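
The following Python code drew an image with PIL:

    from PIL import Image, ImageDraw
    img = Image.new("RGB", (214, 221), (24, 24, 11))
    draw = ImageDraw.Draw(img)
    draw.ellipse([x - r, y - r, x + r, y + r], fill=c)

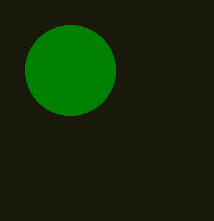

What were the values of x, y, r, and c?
x = 70, y = 70, r = 45, c = 'green'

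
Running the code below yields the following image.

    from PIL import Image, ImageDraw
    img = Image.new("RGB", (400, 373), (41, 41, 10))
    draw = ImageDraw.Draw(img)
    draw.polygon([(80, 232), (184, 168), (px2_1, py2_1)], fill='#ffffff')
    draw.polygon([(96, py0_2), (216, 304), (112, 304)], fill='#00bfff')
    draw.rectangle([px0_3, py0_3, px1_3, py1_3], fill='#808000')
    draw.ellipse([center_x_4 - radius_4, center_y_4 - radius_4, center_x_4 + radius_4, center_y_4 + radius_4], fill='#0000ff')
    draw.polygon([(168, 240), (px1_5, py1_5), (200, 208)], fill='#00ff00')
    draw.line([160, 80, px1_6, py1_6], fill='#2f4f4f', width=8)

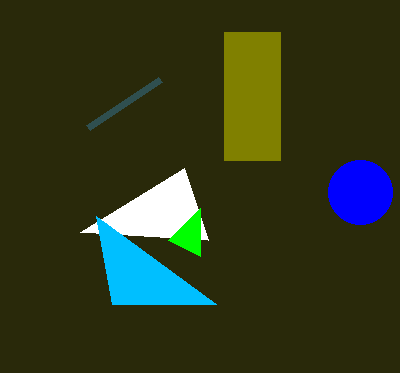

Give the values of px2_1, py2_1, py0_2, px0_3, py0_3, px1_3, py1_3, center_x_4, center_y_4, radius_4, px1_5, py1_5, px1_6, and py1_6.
px2_1 = 208; py2_1 = 240; py0_2 = 216; px0_3 = 224; py0_3 = 32; px1_3 = 280; py1_3 = 160; center_x_4 = 360; center_y_4 = 192; radius_4 = 32; px1_5 = 200; py1_5 = 256; px1_6 = 88; py1_6 = 128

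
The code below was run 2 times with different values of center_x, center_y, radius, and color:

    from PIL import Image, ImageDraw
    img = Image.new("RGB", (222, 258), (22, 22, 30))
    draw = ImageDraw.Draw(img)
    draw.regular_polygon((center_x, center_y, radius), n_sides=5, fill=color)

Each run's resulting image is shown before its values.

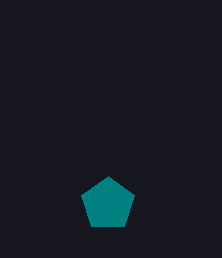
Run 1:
center_x = 108
center_y = 204
radius = 28
color = 'teal'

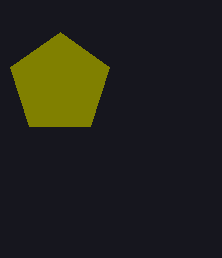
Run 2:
center_x = 60; center_y = 84; radius = 52; color = 'olive'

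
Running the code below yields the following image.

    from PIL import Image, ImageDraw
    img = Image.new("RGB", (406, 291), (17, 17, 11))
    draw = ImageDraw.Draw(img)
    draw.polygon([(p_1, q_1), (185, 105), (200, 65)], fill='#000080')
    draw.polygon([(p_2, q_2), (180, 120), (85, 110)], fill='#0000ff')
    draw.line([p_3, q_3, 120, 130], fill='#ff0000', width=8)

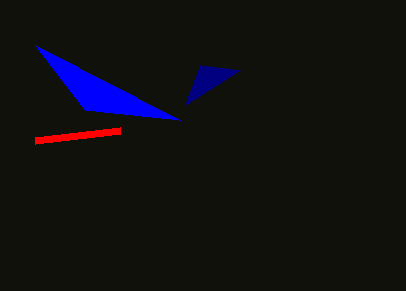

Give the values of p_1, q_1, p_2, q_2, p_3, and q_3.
p_1 = 240
q_1 = 70
p_2 = 35
q_2 = 45
p_3 = 35
q_3 = 140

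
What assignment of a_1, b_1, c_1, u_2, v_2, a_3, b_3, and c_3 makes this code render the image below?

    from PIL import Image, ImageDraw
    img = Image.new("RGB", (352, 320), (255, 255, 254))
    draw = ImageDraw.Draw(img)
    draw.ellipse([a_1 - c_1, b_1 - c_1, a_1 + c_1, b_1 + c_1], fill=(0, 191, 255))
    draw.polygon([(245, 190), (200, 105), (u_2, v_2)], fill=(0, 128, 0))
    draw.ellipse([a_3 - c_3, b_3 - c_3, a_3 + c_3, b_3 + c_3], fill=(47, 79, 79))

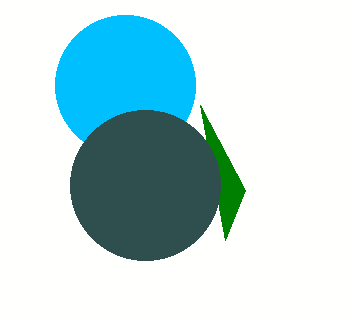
a_1 = 125
b_1 = 85
c_1 = 70
u_2 = 225
v_2 = 240
a_3 = 145
b_3 = 185
c_3 = 75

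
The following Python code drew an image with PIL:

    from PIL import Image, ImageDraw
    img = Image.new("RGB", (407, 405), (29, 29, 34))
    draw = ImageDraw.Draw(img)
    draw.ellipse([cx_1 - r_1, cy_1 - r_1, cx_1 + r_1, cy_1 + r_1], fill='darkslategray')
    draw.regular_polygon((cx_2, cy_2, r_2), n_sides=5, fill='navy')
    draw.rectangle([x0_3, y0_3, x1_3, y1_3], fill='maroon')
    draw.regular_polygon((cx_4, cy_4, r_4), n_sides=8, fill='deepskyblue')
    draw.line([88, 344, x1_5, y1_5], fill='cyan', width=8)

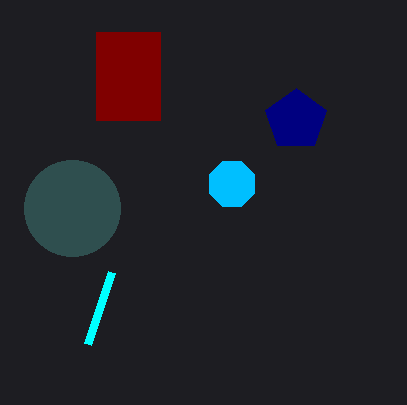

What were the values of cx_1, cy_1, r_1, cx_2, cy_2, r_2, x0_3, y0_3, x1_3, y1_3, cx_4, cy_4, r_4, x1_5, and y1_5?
cx_1 = 72; cy_1 = 208; r_1 = 48; cx_2 = 296; cy_2 = 120; r_2 = 32; x0_3 = 96; y0_3 = 32; x1_3 = 160; y1_3 = 120; cx_4 = 232; cy_4 = 184; r_4 = 24; x1_5 = 112; y1_5 = 272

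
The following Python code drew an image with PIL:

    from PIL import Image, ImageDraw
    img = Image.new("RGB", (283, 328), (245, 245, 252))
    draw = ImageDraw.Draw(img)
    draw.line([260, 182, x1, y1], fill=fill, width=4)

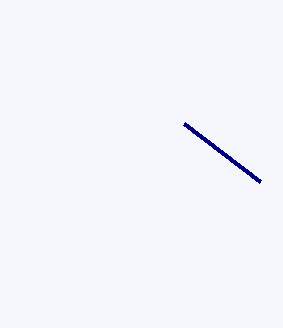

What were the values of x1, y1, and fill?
x1 = 184, y1 = 124, fill = 'navy'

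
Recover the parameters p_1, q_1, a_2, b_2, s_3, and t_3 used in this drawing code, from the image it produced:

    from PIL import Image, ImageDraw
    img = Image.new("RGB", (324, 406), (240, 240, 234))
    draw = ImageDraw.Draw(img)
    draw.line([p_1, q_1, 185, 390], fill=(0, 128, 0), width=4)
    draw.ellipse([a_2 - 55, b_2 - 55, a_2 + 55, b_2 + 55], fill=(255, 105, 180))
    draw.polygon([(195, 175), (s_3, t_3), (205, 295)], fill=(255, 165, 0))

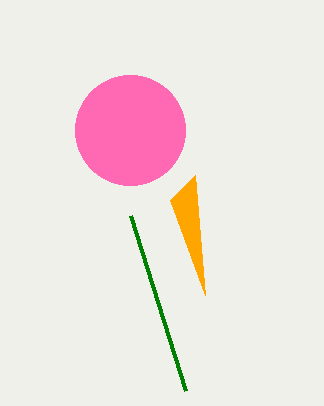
p_1 = 130, q_1 = 215, a_2 = 130, b_2 = 130, s_3 = 170, t_3 = 200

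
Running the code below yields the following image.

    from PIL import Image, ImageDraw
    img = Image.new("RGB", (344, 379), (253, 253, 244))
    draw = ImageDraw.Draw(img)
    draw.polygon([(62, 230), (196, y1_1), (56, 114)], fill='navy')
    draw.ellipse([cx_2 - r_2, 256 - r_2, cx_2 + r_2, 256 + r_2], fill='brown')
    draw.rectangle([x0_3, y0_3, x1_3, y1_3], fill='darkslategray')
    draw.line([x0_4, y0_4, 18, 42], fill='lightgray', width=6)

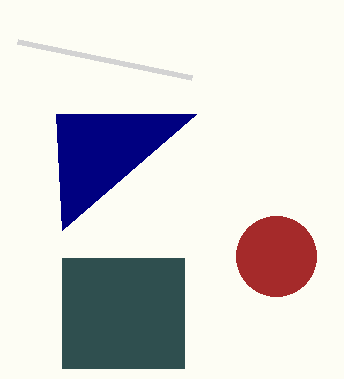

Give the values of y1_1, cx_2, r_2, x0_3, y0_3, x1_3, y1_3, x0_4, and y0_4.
y1_1 = 114; cx_2 = 276; r_2 = 40; x0_3 = 62; y0_3 = 258; x1_3 = 184; y1_3 = 368; x0_4 = 192; y0_4 = 78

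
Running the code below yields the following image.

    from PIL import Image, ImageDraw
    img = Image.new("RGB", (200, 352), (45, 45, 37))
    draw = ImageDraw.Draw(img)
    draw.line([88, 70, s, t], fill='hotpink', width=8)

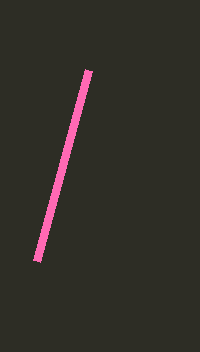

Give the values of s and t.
s = 36
t = 261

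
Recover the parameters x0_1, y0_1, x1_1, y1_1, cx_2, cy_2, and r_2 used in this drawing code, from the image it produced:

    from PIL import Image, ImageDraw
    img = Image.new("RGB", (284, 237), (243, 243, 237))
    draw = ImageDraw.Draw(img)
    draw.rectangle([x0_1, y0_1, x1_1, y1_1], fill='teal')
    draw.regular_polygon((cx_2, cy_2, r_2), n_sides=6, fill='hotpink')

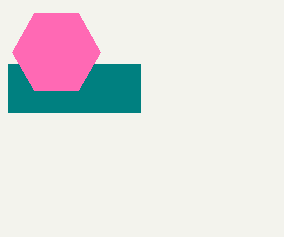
x0_1 = 8, y0_1 = 64, x1_1 = 140, y1_1 = 112, cx_2 = 56, cy_2 = 52, r_2 = 44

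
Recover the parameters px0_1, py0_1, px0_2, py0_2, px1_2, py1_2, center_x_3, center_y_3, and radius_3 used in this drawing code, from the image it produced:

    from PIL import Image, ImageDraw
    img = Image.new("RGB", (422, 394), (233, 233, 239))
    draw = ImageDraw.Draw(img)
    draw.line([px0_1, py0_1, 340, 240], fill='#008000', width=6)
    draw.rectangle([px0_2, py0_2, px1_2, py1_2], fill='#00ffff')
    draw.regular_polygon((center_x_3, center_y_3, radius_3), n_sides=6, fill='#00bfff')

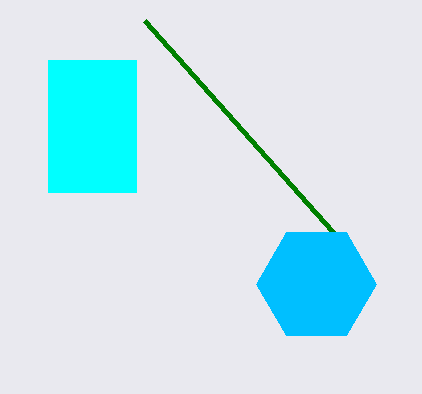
px0_1 = 144, py0_1 = 20, px0_2 = 48, py0_2 = 60, px1_2 = 136, py1_2 = 192, center_x_3 = 316, center_y_3 = 284, radius_3 = 60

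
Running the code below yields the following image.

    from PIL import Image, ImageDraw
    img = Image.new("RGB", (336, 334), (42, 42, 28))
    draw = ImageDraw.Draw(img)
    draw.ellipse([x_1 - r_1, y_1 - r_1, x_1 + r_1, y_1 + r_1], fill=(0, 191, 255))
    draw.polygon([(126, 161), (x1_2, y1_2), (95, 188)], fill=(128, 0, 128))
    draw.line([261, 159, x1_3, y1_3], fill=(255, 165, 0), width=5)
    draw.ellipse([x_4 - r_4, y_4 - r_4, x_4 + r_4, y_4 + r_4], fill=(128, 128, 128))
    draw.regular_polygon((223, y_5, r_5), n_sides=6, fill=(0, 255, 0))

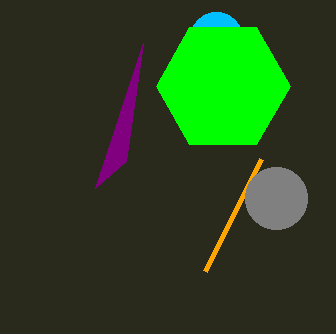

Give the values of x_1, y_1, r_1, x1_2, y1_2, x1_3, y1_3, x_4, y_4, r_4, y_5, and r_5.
x_1 = 216; y_1 = 38; r_1 = 26; x1_2 = 143; y1_2 = 43; x1_3 = 205; y1_3 = 271; x_4 = 276; y_4 = 198; r_4 = 31; y_5 = 86; r_5 = 67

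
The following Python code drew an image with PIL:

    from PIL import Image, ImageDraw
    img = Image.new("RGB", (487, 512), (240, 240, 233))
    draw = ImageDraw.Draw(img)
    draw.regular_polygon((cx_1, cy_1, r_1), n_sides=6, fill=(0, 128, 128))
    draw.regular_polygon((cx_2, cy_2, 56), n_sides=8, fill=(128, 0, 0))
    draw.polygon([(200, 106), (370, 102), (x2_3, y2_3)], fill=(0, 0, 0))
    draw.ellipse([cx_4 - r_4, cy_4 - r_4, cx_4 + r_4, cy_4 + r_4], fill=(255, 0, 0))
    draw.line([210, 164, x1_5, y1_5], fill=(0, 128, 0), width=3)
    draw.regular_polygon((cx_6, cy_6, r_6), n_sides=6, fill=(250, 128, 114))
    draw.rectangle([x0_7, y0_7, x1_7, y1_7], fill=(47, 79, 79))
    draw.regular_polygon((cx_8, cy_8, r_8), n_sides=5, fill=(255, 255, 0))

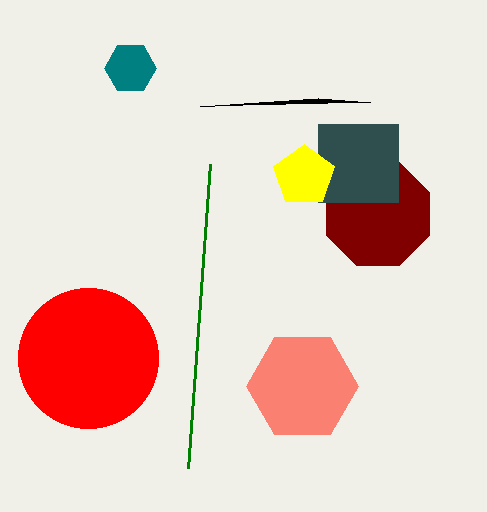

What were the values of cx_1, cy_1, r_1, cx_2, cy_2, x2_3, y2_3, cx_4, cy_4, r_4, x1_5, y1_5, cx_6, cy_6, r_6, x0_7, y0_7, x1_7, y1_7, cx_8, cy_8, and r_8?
cx_1 = 130, cy_1 = 68, r_1 = 26, cx_2 = 378, cy_2 = 214, x2_3 = 318, y2_3 = 98, cx_4 = 88, cy_4 = 358, r_4 = 70, x1_5 = 188, y1_5 = 468, cx_6 = 302, cy_6 = 386, r_6 = 56, x0_7 = 318, y0_7 = 124, x1_7 = 398, y1_7 = 202, cx_8 = 304, cy_8 = 176, r_8 = 32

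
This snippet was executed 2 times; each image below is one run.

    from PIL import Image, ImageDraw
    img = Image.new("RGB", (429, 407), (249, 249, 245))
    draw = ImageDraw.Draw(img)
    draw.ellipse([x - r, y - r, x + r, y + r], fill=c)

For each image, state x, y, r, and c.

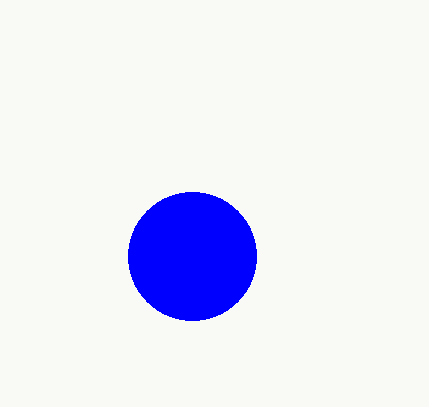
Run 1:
x = 192
y = 256
r = 64
c = 'blue'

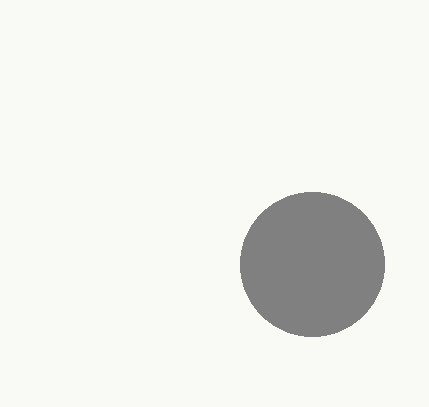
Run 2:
x = 312, y = 264, r = 72, c = 'gray'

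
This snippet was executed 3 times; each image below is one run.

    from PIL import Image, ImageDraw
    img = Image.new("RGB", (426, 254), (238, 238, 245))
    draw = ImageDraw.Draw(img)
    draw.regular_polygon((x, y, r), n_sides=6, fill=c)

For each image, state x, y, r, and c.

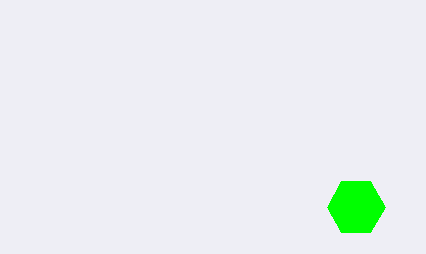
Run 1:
x = 356
y = 207
r = 29
c = 'lime'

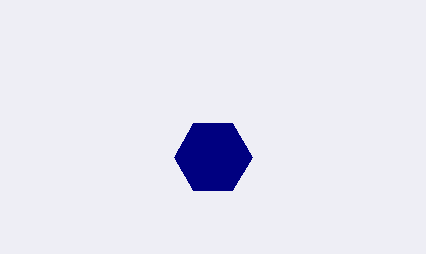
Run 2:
x = 213
y = 157
r = 39
c = 'navy'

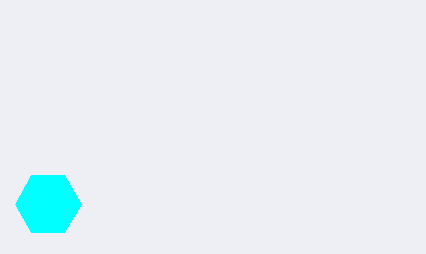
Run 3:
x = 48
y = 204
r = 33
c = 'cyan'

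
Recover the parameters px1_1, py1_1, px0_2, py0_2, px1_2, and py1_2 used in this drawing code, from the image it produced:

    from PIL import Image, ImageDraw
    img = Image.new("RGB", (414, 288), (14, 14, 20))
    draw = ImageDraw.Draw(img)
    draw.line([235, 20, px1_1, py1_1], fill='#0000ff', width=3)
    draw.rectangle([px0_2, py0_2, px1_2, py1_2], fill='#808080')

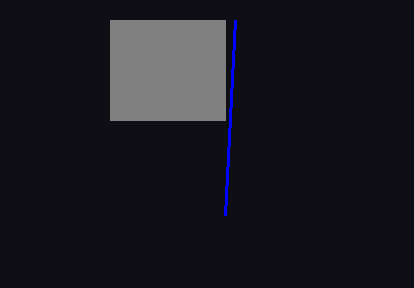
px1_1 = 225
py1_1 = 215
px0_2 = 110
py0_2 = 20
px1_2 = 225
py1_2 = 120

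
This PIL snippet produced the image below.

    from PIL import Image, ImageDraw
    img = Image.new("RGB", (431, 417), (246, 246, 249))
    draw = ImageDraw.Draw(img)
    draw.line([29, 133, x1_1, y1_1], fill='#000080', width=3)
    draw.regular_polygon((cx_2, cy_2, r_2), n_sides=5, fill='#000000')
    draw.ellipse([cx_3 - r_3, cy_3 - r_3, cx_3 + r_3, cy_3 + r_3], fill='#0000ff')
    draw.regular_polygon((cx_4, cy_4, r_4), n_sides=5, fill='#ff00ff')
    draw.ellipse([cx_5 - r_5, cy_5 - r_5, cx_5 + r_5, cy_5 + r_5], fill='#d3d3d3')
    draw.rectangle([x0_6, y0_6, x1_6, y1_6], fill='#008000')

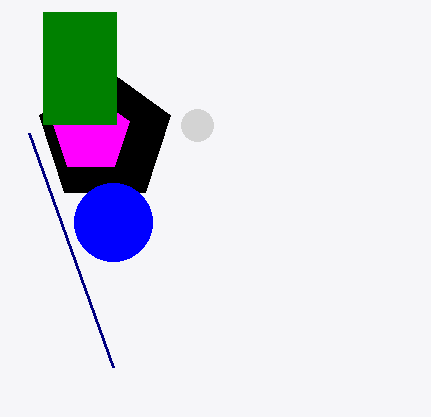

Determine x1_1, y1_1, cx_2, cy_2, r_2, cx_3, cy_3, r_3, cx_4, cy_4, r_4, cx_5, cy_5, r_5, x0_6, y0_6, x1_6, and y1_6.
x1_1 = 113, y1_1 = 367, cx_2 = 105, cy_2 = 137, r_2 = 69, cx_3 = 113, cy_3 = 222, r_3 = 39, cx_4 = 91, cy_4 = 134, r_4 = 40, cx_5 = 197, cy_5 = 125, r_5 = 16, x0_6 = 43, y0_6 = 12, x1_6 = 116, y1_6 = 124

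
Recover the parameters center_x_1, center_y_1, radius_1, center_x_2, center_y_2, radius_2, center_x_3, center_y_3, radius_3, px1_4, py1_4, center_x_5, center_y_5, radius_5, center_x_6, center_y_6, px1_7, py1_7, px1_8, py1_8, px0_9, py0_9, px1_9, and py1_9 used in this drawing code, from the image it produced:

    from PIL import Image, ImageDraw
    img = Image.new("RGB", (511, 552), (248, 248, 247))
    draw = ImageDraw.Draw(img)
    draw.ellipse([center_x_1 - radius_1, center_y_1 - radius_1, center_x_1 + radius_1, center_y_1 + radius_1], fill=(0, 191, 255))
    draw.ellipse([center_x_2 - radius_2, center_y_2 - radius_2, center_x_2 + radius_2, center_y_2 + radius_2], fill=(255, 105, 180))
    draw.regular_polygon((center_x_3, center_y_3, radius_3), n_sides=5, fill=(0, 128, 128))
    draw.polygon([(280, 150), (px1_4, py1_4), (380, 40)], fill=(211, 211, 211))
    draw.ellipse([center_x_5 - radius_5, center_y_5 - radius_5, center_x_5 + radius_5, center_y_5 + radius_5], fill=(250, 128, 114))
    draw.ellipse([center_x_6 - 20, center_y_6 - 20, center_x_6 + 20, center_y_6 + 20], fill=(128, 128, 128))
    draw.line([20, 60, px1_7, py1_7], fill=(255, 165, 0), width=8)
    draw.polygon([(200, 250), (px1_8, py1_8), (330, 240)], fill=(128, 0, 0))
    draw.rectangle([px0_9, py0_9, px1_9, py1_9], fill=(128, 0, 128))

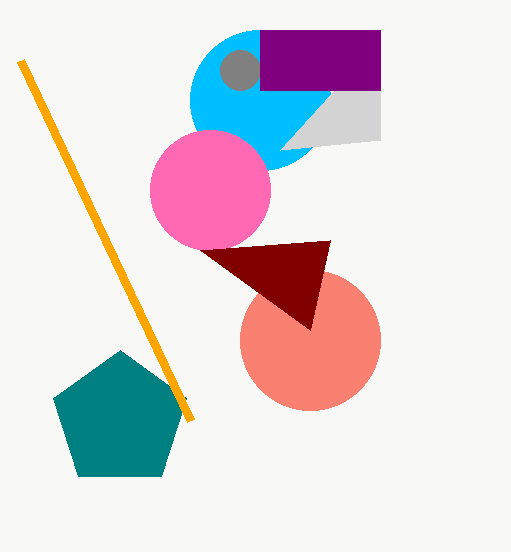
center_x_1 = 260
center_y_1 = 100
radius_1 = 70
center_x_2 = 210
center_y_2 = 190
radius_2 = 60
center_x_3 = 120
center_y_3 = 420
radius_3 = 70
px1_4 = 380
py1_4 = 140
center_x_5 = 310
center_y_5 = 340
radius_5 = 70
center_x_6 = 240
center_y_6 = 70
px1_7 = 190
py1_7 = 420
px1_8 = 310
py1_8 = 330
px0_9 = 260
py0_9 = 30
px1_9 = 380
py1_9 = 90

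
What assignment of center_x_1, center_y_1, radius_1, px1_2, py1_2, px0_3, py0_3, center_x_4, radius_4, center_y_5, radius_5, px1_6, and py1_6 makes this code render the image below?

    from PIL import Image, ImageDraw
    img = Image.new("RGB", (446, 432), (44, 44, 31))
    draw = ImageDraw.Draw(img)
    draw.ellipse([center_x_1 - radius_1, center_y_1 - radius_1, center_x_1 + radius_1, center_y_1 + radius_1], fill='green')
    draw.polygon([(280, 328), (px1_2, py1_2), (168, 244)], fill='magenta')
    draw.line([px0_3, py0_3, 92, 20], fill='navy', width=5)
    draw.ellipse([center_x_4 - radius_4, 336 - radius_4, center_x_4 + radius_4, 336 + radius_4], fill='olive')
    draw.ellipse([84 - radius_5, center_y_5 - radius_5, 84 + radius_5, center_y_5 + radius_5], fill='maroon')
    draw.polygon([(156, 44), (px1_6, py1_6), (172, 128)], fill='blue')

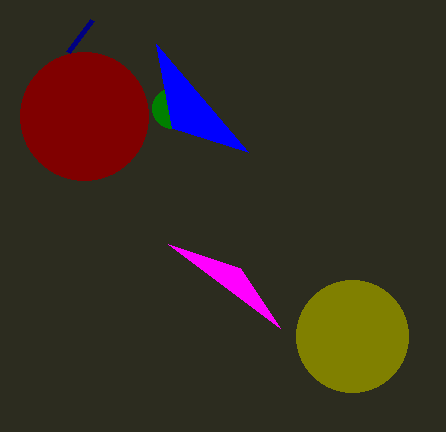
center_x_1 = 172, center_y_1 = 108, radius_1 = 20, px1_2 = 240, py1_2 = 268, px0_3 = 68, py0_3 = 52, center_x_4 = 352, radius_4 = 56, center_y_5 = 116, radius_5 = 64, px1_6 = 248, py1_6 = 152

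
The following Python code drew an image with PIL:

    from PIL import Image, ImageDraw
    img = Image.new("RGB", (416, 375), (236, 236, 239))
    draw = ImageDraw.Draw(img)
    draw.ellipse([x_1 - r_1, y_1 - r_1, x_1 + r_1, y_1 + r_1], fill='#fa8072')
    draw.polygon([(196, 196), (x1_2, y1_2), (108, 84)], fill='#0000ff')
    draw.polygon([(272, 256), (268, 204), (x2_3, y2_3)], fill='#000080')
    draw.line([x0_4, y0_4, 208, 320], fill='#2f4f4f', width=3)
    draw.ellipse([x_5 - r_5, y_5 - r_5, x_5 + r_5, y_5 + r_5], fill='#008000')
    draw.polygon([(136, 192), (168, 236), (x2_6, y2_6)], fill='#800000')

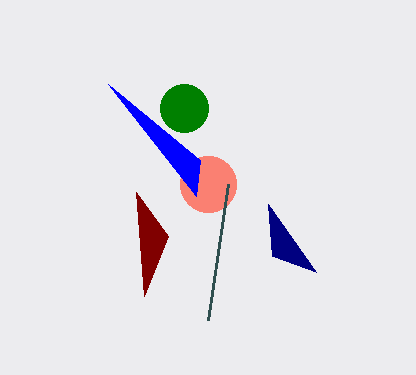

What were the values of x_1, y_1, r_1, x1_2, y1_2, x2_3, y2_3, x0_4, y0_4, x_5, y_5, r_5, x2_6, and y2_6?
x_1 = 208; y_1 = 184; r_1 = 28; x1_2 = 200; y1_2 = 160; x2_3 = 316; y2_3 = 272; x0_4 = 228; y0_4 = 184; x_5 = 184; y_5 = 108; r_5 = 24; x2_6 = 144; y2_6 = 296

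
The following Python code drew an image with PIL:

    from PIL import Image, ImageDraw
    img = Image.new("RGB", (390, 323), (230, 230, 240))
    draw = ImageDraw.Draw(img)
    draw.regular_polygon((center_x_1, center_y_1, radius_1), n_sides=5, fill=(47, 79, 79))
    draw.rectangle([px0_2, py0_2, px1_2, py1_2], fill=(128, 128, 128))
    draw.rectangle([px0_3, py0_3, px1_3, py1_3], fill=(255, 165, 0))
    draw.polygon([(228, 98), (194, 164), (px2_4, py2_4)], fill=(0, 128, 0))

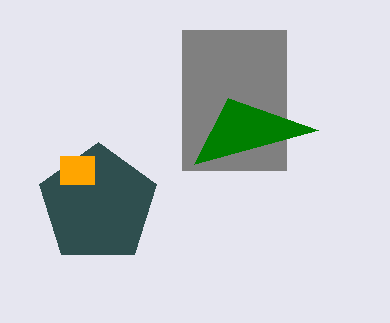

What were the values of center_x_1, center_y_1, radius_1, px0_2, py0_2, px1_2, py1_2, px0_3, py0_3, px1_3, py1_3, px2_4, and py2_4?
center_x_1 = 98, center_y_1 = 204, radius_1 = 62, px0_2 = 182, py0_2 = 30, px1_2 = 286, py1_2 = 170, px0_3 = 60, py0_3 = 156, px1_3 = 94, py1_3 = 184, px2_4 = 318, py2_4 = 130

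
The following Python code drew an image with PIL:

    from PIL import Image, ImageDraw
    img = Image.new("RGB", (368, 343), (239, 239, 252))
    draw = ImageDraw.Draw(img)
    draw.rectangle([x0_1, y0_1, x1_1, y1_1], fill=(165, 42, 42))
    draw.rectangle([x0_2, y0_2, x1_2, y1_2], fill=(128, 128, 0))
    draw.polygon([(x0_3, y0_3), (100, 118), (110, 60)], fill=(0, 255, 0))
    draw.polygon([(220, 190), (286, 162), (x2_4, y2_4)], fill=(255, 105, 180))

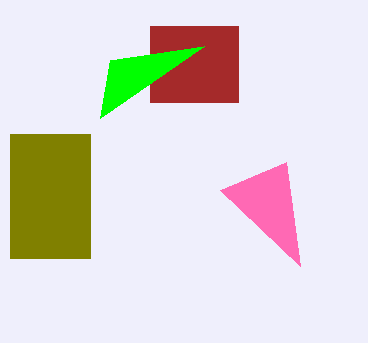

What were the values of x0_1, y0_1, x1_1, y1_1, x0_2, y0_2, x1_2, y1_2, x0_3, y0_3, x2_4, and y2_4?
x0_1 = 150
y0_1 = 26
x1_1 = 238
y1_1 = 102
x0_2 = 10
y0_2 = 134
x1_2 = 90
y1_2 = 258
x0_3 = 204
y0_3 = 46
x2_4 = 300
y2_4 = 266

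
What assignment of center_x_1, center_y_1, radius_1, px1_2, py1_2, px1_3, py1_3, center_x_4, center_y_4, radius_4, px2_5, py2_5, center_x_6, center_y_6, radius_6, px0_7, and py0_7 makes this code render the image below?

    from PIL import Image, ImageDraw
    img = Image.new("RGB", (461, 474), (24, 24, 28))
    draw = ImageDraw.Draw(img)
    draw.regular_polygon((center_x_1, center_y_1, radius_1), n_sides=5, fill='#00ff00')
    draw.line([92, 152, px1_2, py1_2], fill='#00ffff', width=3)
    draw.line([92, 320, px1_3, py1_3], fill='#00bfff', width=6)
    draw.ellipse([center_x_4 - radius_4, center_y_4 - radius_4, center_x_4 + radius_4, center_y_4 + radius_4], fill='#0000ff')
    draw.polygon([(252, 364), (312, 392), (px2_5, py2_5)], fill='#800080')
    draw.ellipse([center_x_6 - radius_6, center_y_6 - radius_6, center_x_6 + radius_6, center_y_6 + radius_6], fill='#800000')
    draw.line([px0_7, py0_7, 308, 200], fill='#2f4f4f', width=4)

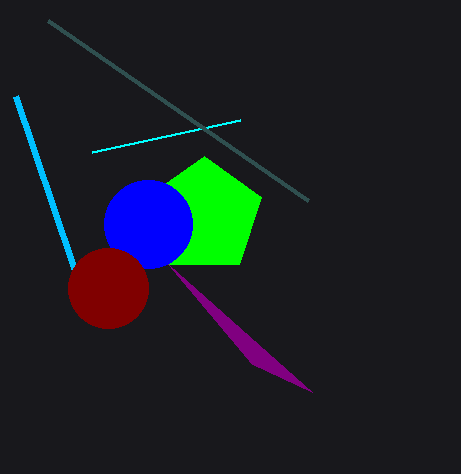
center_x_1 = 204, center_y_1 = 216, radius_1 = 60, px1_2 = 240, py1_2 = 120, px1_3 = 16, py1_3 = 96, center_x_4 = 148, center_y_4 = 224, radius_4 = 44, px2_5 = 168, py2_5 = 264, center_x_6 = 108, center_y_6 = 288, radius_6 = 40, px0_7 = 48, py0_7 = 20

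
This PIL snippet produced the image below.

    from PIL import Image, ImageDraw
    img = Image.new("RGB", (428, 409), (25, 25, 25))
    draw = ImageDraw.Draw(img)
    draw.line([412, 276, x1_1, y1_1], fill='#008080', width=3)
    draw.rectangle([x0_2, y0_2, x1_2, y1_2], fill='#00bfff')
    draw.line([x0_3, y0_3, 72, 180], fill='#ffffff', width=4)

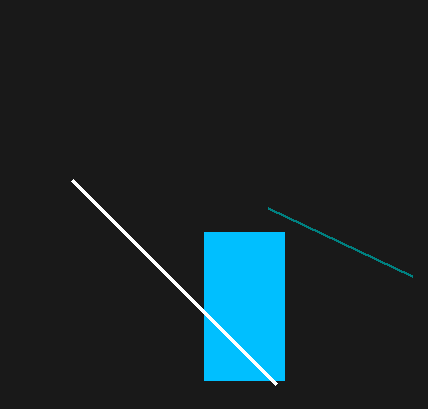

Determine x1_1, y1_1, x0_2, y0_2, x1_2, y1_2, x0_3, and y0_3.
x1_1 = 268; y1_1 = 208; x0_2 = 204; y0_2 = 232; x1_2 = 284; y1_2 = 380; x0_3 = 276; y0_3 = 384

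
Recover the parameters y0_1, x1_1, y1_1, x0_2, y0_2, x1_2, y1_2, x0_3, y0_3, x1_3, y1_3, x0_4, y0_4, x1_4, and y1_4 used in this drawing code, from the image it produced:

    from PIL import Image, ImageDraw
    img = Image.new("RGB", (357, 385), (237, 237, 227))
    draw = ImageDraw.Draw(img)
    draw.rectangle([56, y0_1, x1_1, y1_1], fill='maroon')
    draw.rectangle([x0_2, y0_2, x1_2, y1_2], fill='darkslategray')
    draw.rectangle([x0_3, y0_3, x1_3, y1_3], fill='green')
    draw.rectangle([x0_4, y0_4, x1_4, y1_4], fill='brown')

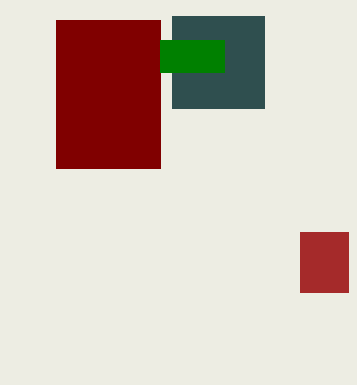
y0_1 = 20; x1_1 = 160; y1_1 = 168; x0_2 = 172; y0_2 = 16; x1_2 = 264; y1_2 = 108; x0_3 = 160; y0_3 = 40; x1_3 = 224; y1_3 = 72; x0_4 = 300; y0_4 = 232; x1_4 = 348; y1_4 = 292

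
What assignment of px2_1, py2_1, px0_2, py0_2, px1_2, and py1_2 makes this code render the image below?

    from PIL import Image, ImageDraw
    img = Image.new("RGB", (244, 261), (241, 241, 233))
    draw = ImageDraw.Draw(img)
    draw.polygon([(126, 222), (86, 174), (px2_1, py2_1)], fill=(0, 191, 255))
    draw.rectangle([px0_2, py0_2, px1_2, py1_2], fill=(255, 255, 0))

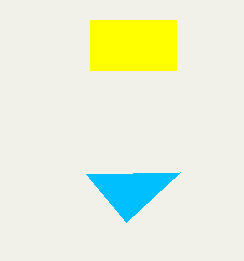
px2_1 = 180; py2_1 = 172; px0_2 = 90; py0_2 = 20; px1_2 = 176; py1_2 = 70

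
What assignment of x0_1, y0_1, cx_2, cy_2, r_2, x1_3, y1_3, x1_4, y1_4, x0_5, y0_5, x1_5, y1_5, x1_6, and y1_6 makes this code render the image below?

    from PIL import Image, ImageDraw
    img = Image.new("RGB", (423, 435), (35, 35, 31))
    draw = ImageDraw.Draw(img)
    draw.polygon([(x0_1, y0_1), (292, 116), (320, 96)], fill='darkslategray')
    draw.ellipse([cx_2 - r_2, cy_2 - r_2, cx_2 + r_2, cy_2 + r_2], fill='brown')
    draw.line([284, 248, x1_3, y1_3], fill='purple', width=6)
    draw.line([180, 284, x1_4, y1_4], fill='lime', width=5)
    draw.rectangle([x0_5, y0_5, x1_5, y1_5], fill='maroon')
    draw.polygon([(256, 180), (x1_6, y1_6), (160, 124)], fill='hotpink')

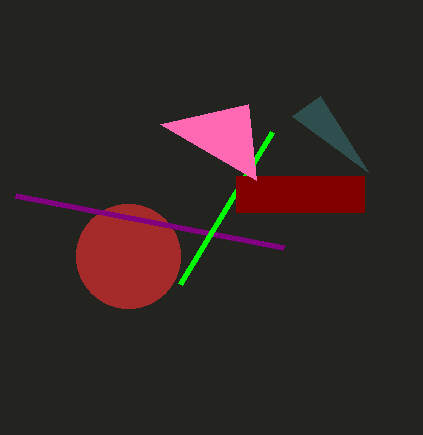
x0_1 = 368, y0_1 = 172, cx_2 = 128, cy_2 = 256, r_2 = 52, x1_3 = 16, y1_3 = 196, x1_4 = 272, y1_4 = 132, x0_5 = 236, y0_5 = 176, x1_5 = 364, y1_5 = 212, x1_6 = 248, y1_6 = 104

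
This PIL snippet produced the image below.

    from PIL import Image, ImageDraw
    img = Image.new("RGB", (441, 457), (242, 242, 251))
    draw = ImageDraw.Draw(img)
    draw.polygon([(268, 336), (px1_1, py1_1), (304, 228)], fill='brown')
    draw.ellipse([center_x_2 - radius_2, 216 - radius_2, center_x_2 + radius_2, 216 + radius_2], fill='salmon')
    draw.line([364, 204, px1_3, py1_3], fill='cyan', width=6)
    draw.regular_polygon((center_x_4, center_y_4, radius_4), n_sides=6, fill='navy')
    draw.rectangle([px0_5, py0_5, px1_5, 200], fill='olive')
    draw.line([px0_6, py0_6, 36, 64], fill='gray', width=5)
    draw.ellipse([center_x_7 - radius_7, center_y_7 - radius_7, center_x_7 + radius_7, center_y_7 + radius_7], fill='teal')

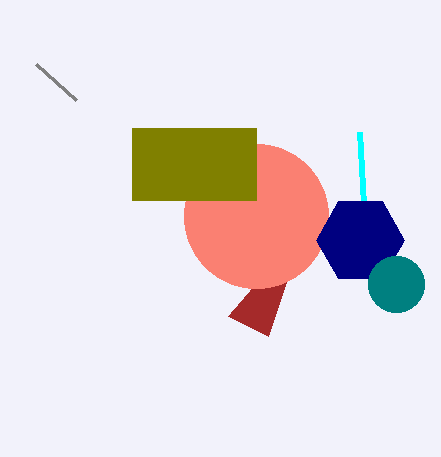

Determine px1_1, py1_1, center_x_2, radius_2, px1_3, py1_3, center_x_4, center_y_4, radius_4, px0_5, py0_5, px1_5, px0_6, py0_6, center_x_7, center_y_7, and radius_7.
px1_1 = 228
py1_1 = 316
center_x_2 = 256
radius_2 = 72
px1_3 = 360
py1_3 = 132
center_x_4 = 360
center_y_4 = 240
radius_4 = 44
px0_5 = 132
py0_5 = 128
px1_5 = 256
px0_6 = 76
py0_6 = 100
center_x_7 = 396
center_y_7 = 284
radius_7 = 28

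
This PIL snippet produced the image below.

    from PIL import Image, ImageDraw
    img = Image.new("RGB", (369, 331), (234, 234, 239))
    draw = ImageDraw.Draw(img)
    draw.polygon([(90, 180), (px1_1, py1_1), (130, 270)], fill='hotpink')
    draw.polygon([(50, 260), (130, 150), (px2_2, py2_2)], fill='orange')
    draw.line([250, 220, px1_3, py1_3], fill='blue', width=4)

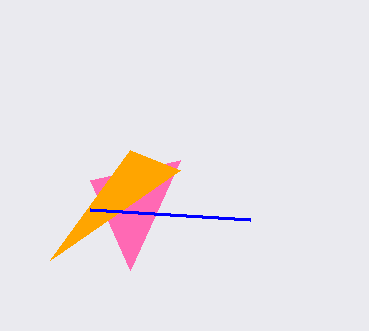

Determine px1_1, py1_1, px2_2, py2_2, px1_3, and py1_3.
px1_1 = 180, py1_1 = 160, px2_2 = 180, py2_2 = 170, px1_3 = 90, py1_3 = 210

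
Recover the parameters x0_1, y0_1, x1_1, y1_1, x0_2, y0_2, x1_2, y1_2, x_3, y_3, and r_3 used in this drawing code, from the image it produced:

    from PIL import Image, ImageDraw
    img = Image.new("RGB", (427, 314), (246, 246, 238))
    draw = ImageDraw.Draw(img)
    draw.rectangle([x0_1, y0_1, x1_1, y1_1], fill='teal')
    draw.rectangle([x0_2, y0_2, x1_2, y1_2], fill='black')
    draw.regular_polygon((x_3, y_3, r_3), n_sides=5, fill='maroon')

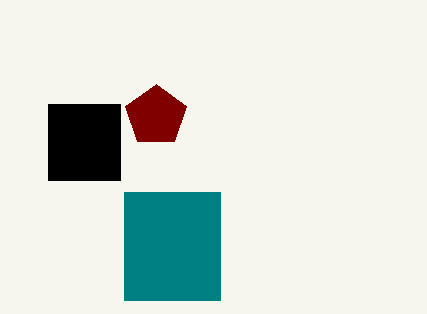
x0_1 = 124, y0_1 = 192, x1_1 = 220, y1_1 = 300, x0_2 = 48, y0_2 = 104, x1_2 = 120, y1_2 = 180, x_3 = 156, y_3 = 116, r_3 = 32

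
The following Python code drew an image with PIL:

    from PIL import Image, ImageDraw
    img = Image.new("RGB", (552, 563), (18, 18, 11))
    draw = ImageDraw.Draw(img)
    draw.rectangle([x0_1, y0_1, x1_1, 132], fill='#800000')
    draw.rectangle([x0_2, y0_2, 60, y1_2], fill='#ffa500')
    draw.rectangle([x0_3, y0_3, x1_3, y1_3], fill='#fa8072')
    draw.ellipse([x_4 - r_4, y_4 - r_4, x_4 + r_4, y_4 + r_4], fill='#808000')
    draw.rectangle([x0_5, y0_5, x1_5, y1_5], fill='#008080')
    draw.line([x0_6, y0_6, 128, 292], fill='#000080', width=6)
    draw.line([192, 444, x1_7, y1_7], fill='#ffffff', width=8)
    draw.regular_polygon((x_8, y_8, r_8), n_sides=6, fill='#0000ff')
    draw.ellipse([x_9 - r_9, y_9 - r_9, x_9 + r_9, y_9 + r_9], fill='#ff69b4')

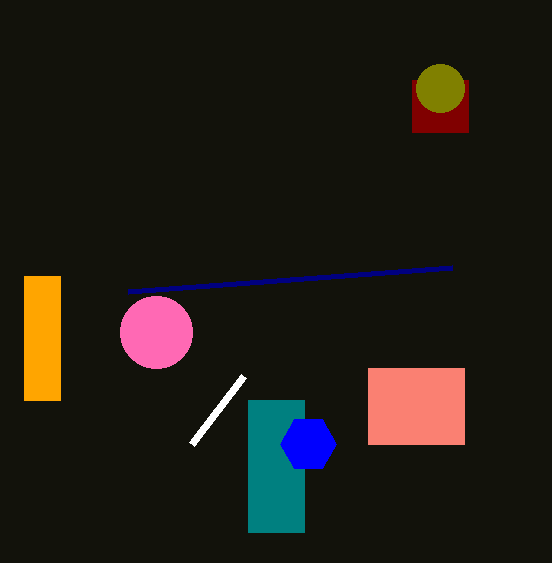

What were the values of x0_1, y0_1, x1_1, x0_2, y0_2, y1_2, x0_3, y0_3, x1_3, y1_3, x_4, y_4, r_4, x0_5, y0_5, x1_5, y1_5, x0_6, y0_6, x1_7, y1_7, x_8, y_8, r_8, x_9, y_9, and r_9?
x0_1 = 412
y0_1 = 80
x1_1 = 468
x0_2 = 24
y0_2 = 276
y1_2 = 400
x0_3 = 368
y0_3 = 368
x1_3 = 464
y1_3 = 444
x_4 = 440
y_4 = 88
r_4 = 24
x0_5 = 248
y0_5 = 400
x1_5 = 304
y1_5 = 532
x0_6 = 452
y0_6 = 268
x1_7 = 244
y1_7 = 376
x_8 = 308
y_8 = 444
r_8 = 28
x_9 = 156
y_9 = 332
r_9 = 36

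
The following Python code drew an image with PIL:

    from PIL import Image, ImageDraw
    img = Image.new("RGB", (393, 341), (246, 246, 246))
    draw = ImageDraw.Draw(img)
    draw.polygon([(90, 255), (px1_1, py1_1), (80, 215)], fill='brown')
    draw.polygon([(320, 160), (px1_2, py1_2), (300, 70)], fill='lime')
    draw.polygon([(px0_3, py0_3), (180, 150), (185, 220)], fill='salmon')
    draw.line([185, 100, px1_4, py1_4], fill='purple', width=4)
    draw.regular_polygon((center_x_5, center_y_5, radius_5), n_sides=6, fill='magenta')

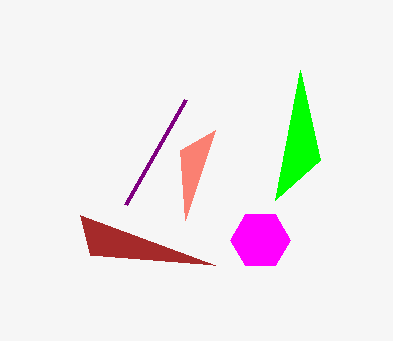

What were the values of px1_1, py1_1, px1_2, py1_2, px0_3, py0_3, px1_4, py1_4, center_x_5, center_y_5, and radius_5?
px1_1 = 215
py1_1 = 265
px1_2 = 275
py1_2 = 200
px0_3 = 215
py0_3 = 130
px1_4 = 125
py1_4 = 205
center_x_5 = 260
center_y_5 = 240
radius_5 = 30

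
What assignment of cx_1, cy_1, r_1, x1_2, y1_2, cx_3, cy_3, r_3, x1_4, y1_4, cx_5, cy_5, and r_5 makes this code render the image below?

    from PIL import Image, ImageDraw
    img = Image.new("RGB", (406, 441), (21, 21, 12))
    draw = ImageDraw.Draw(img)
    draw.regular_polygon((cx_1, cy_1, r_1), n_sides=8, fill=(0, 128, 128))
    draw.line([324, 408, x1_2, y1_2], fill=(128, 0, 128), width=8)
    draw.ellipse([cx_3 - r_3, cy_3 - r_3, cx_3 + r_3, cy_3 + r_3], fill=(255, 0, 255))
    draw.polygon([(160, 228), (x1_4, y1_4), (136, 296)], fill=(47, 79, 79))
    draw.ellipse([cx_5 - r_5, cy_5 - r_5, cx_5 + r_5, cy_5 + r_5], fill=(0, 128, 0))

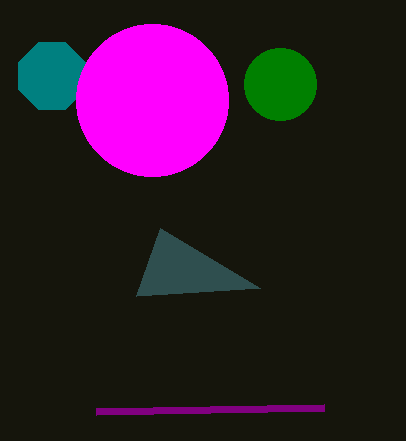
cx_1 = 52, cy_1 = 76, r_1 = 36, x1_2 = 96, y1_2 = 412, cx_3 = 152, cy_3 = 100, r_3 = 76, x1_4 = 260, y1_4 = 288, cx_5 = 280, cy_5 = 84, r_5 = 36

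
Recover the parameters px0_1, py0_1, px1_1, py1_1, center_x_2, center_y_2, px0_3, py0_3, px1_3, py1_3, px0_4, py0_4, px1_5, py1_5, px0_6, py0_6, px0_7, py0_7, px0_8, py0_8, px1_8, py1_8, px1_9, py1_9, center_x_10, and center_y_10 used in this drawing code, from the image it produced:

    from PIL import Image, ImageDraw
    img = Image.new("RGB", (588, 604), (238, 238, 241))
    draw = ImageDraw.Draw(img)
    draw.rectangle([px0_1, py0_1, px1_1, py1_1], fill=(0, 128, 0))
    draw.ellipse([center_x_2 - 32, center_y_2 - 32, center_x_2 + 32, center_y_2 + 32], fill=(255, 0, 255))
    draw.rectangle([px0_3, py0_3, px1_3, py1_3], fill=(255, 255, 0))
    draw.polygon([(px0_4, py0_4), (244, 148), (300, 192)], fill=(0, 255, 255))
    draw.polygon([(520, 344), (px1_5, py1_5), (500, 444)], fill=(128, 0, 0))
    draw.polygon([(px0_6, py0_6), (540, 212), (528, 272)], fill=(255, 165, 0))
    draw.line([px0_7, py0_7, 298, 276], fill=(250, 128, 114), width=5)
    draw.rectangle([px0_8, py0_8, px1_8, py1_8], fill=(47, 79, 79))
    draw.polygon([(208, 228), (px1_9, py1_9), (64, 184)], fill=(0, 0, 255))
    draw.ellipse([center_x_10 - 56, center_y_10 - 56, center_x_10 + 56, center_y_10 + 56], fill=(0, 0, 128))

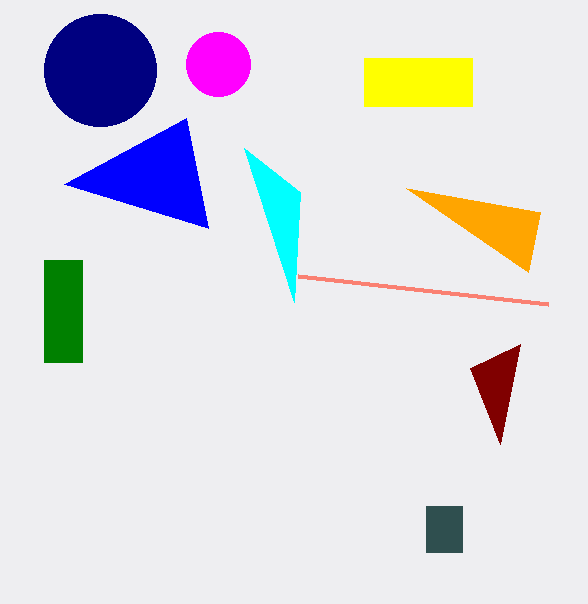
px0_1 = 44, py0_1 = 260, px1_1 = 82, py1_1 = 362, center_x_2 = 218, center_y_2 = 64, px0_3 = 364, py0_3 = 58, px1_3 = 472, py1_3 = 106, px0_4 = 294, py0_4 = 302, px1_5 = 470, py1_5 = 368, px0_6 = 406, py0_6 = 188, px0_7 = 548, py0_7 = 304, px0_8 = 426, py0_8 = 506, px1_8 = 462, py1_8 = 552, px1_9 = 186, py1_9 = 118, center_x_10 = 100, center_y_10 = 70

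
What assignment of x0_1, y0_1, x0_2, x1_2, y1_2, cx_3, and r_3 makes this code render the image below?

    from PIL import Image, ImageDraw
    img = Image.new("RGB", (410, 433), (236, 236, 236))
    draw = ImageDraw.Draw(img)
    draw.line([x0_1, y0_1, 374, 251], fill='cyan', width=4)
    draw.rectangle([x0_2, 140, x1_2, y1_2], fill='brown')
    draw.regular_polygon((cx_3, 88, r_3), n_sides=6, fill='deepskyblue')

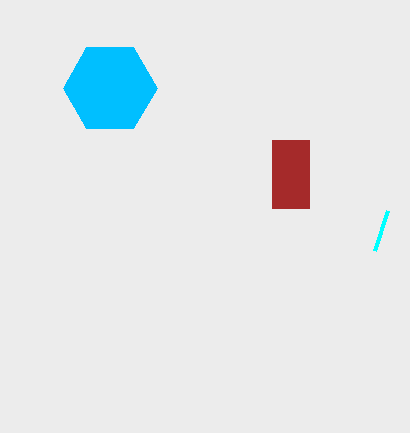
x0_1 = 387; y0_1 = 211; x0_2 = 272; x1_2 = 309; y1_2 = 208; cx_3 = 110; r_3 = 47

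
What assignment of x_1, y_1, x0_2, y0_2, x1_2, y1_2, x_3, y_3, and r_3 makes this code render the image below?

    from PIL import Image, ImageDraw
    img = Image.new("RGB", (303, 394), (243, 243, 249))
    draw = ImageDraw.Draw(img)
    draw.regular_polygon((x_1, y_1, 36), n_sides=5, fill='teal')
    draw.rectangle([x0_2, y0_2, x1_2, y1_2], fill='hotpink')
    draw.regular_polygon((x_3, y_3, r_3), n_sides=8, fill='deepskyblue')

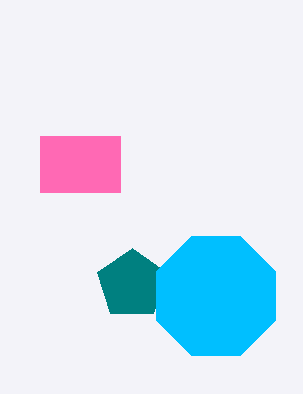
x_1 = 132; y_1 = 284; x0_2 = 40; y0_2 = 136; x1_2 = 120; y1_2 = 192; x_3 = 216; y_3 = 296; r_3 = 64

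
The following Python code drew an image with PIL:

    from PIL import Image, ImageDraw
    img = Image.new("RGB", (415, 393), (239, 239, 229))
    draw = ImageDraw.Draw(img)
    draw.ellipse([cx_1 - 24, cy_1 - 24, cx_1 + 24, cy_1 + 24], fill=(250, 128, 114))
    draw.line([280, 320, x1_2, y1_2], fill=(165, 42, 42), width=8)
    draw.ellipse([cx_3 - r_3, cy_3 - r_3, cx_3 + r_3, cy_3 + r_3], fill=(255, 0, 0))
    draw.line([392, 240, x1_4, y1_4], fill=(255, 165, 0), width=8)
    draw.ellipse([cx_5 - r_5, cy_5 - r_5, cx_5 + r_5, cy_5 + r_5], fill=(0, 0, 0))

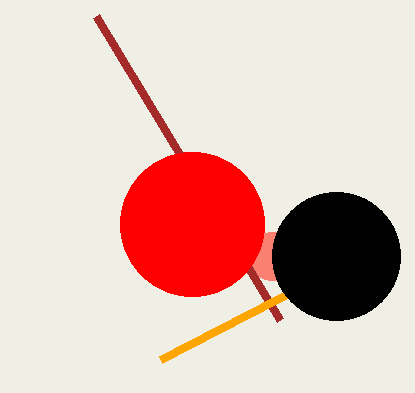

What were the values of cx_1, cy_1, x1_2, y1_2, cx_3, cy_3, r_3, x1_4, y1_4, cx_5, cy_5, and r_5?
cx_1 = 272
cy_1 = 256
x1_2 = 96
y1_2 = 16
cx_3 = 192
cy_3 = 224
r_3 = 72
x1_4 = 160
y1_4 = 360
cx_5 = 336
cy_5 = 256
r_5 = 64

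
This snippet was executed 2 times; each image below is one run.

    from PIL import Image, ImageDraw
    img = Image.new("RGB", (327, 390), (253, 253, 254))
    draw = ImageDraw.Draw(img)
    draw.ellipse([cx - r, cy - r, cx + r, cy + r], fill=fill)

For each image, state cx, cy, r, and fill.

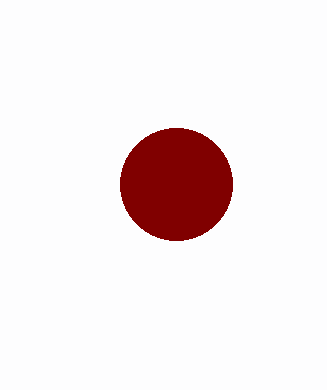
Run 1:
cx = 176; cy = 184; r = 56; fill = 'maroon'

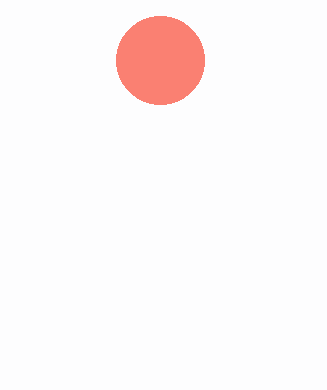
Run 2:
cx = 160; cy = 60; r = 44; fill = 'salmon'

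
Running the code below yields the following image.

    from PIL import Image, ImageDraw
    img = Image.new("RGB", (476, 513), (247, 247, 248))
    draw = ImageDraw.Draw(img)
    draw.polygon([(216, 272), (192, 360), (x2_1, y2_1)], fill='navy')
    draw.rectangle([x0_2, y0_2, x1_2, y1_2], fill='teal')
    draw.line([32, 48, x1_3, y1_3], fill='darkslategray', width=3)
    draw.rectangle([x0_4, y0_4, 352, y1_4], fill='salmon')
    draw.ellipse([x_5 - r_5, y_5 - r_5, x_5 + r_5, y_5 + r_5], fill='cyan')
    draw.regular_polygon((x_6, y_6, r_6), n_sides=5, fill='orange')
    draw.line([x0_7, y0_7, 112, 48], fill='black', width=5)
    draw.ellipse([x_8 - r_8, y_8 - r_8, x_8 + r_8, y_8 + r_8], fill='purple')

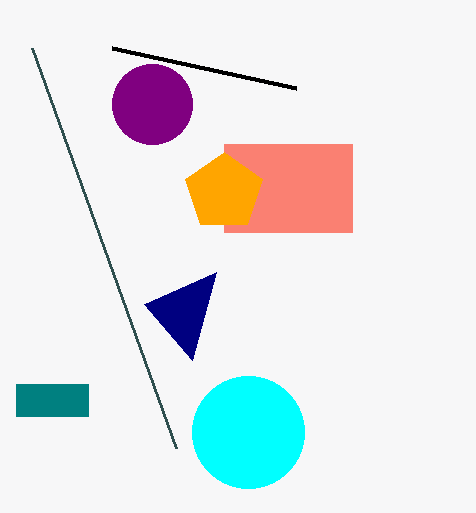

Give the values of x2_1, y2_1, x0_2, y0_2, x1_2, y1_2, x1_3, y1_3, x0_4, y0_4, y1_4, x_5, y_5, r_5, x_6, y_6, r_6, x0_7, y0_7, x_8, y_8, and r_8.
x2_1 = 144
y2_1 = 304
x0_2 = 16
y0_2 = 384
x1_2 = 88
y1_2 = 416
x1_3 = 176
y1_3 = 448
x0_4 = 224
y0_4 = 144
y1_4 = 232
x_5 = 248
y_5 = 432
r_5 = 56
x_6 = 224
y_6 = 192
r_6 = 40
x0_7 = 296
y0_7 = 88
x_8 = 152
y_8 = 104
r_8 = 40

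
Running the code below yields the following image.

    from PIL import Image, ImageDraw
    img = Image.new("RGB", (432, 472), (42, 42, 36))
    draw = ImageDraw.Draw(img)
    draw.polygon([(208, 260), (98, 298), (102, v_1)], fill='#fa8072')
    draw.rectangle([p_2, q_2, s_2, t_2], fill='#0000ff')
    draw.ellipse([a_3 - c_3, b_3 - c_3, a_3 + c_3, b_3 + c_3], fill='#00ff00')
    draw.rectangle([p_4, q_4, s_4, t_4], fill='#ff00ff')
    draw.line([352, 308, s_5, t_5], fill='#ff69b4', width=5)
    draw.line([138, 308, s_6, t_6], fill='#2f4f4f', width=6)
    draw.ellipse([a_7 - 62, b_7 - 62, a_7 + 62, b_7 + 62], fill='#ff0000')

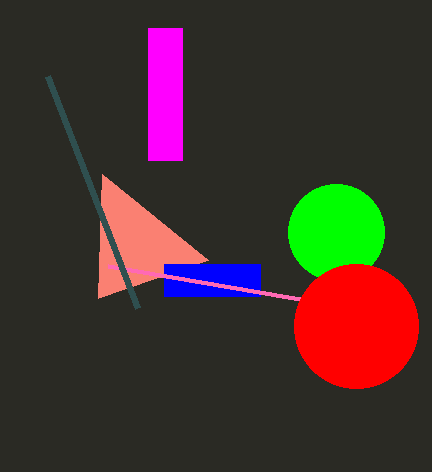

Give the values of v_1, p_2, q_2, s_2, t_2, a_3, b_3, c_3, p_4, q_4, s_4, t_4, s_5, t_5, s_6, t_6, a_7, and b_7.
v_1 = 174; p_2 = 164; q_2 = 264; s_2 = 260; t_2 = 296; a_3 = 336; b_3 = 232; c_3 = 48; p_4 = 148; q_4 = 28; s_4 = 182; t_4 = 160; s_5 = 108; t_5 = 266; s_6 = 48; t_6 = 76; a_7 = 356; b_7 = 326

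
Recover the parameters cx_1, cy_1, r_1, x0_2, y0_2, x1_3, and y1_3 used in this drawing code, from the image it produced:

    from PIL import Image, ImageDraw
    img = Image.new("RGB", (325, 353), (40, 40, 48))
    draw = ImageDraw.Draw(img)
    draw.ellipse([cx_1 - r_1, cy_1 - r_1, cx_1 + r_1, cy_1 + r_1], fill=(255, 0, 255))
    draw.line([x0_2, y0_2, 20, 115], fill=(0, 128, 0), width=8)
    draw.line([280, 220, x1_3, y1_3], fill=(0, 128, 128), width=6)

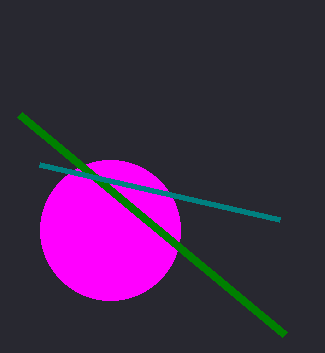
cx_1 = 110
cy_1 = 230
r_1 = 70
x0_2 = 285
y0_2 = 335
x1_3 = 40
y1_3 = 165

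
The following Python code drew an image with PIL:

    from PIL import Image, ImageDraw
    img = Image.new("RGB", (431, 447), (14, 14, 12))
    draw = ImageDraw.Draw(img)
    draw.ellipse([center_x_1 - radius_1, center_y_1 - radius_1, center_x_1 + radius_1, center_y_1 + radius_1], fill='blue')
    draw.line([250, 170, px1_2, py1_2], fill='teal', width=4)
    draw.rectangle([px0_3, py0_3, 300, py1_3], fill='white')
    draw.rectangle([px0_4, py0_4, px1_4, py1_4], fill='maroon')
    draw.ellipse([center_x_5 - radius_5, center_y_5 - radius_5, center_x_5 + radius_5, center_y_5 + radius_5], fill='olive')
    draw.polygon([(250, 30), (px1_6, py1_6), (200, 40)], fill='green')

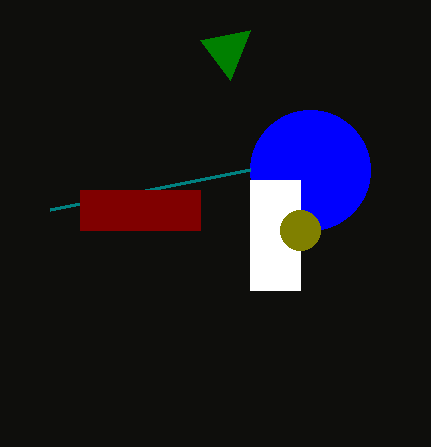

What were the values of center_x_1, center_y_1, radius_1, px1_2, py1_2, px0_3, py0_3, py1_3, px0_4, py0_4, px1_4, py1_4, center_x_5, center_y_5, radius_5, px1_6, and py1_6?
center_x_1 = 310; center_y_1 = 170; radius_1 = 60; px1_2 = 50; py1_2 = 210; px0_3 = 250; py0_3 = 180; py1_3 = 290; px0_4 = 80; py0_4 = 190; px1_4 = 200; py1_4 = 230; center_x_5 = 300; center_y_5 = 230; radius_5 = 20; px1_6 = 230; py1_6 = 80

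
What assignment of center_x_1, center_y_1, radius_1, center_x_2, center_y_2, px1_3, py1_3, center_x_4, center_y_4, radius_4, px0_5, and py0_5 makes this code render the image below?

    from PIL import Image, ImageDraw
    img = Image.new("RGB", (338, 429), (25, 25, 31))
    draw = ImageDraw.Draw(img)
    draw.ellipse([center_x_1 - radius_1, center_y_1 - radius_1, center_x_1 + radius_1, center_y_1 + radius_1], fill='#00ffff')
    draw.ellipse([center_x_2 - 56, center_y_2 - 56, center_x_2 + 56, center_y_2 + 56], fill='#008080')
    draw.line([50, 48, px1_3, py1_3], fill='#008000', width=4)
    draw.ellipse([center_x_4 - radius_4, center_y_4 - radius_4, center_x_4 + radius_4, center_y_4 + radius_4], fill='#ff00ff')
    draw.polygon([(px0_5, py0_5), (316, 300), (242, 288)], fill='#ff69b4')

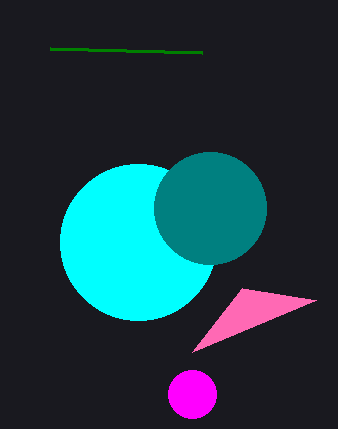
center_x_1 = 138
center_y_1 = 242
radius_1 = 78
center_x_2 = 210
center_y_2 = 208
px1_3 = 202
py1_3 = 52
center_x_4 = 192
center_y_4 = 394
radius_4 = 24
px0_5 = 192
py0_5 = 352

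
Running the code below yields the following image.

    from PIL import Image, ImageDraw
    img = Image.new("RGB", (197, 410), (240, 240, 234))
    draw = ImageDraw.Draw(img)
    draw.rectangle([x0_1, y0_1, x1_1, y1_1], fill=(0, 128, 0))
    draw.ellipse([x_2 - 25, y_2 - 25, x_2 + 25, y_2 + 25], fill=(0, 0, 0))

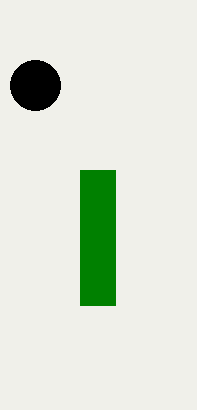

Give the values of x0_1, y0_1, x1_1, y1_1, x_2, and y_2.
x0_1 = 80; y0_1 = 170; x1_1 = 115; y1_1 = 305; x_2 = 35; y_2 = 85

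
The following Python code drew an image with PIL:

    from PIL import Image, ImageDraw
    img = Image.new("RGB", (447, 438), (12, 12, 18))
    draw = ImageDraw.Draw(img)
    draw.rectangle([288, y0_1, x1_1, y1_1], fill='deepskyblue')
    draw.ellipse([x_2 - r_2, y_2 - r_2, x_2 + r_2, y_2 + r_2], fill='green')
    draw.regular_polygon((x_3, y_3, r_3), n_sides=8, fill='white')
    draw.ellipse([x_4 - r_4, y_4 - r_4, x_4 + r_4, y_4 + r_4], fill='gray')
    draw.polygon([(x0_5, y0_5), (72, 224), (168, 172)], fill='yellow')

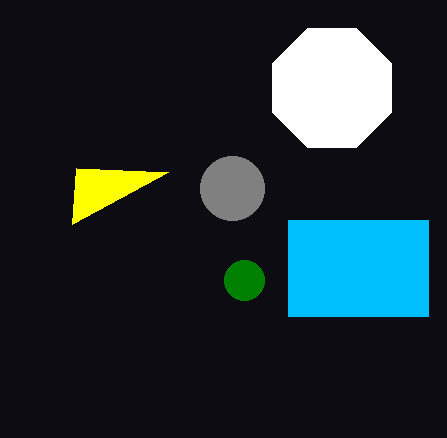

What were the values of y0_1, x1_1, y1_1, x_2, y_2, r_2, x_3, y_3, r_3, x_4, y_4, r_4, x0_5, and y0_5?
y0_1 = 220, x1_1 = 428, y1_1 = 316, x_2 = 244, y_2 = 280, r_2 = 20, x_3 = 332, y_3 = 88, r_3 = 64, x_4 = 232, y_4 = 188, r_4 = 32, x0_5 = 76, y0_5 = 168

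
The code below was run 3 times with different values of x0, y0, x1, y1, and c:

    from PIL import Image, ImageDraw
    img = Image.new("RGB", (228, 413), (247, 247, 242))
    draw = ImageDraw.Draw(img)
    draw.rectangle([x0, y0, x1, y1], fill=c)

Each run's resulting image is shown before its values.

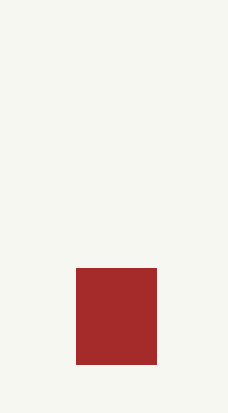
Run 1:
x0 = 76; y0 = 268; x1 = 156; y1 = 364; c = 'brown'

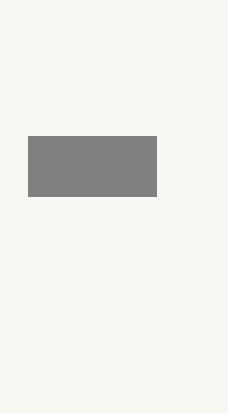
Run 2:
x0 = 28, y0 = 136, x1 = 156, y1 = 196, c = 'gray'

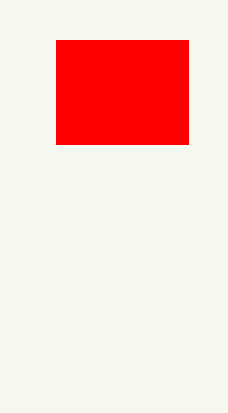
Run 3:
x0 = 56, y0 = 40, x1 = 188, y1 = 144, c = 'red'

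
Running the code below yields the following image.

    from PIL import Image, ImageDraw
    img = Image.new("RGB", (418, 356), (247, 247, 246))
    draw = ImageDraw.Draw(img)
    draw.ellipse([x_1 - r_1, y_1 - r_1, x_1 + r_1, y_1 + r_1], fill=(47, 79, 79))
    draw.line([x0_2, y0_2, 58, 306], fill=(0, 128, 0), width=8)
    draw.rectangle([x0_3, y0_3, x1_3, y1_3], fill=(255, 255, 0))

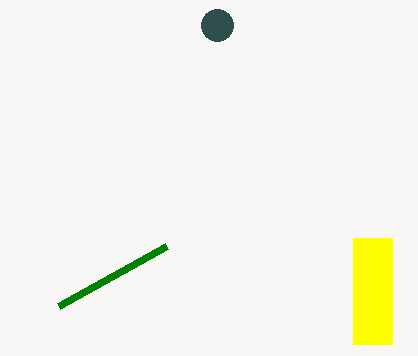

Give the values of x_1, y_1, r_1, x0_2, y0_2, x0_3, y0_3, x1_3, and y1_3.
x_1 = 217, y_1 = 25, r_1 = 16, x0_2 = 166, y0_2 = 246, x0_3 = 353, y0_3 = 238, x1_3 = 392, y1_3 = 344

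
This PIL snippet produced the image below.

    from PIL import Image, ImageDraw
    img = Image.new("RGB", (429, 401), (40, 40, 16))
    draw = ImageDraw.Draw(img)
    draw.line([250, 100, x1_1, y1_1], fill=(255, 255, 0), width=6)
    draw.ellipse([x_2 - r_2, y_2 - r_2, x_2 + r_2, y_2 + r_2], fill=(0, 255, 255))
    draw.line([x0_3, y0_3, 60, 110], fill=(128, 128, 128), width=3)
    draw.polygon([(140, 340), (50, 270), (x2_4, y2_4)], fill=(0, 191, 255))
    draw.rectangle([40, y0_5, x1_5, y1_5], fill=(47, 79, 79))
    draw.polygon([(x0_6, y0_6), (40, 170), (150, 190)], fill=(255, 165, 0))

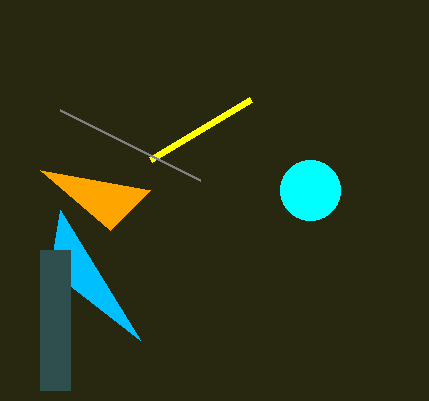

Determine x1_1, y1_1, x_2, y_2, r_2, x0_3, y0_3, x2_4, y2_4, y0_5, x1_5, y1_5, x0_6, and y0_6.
x1_1 = 150; y1_1 = 160; x_2 = 310; y_2 = 190; r_2 = 30; x0_3 = 200; y0_3 = 180; x2_4 = 60; y2_4 = 210; y0_5 = 250; x1_5 = 70; y1_5 = 390; x0_6 = 110; y0_6 = 230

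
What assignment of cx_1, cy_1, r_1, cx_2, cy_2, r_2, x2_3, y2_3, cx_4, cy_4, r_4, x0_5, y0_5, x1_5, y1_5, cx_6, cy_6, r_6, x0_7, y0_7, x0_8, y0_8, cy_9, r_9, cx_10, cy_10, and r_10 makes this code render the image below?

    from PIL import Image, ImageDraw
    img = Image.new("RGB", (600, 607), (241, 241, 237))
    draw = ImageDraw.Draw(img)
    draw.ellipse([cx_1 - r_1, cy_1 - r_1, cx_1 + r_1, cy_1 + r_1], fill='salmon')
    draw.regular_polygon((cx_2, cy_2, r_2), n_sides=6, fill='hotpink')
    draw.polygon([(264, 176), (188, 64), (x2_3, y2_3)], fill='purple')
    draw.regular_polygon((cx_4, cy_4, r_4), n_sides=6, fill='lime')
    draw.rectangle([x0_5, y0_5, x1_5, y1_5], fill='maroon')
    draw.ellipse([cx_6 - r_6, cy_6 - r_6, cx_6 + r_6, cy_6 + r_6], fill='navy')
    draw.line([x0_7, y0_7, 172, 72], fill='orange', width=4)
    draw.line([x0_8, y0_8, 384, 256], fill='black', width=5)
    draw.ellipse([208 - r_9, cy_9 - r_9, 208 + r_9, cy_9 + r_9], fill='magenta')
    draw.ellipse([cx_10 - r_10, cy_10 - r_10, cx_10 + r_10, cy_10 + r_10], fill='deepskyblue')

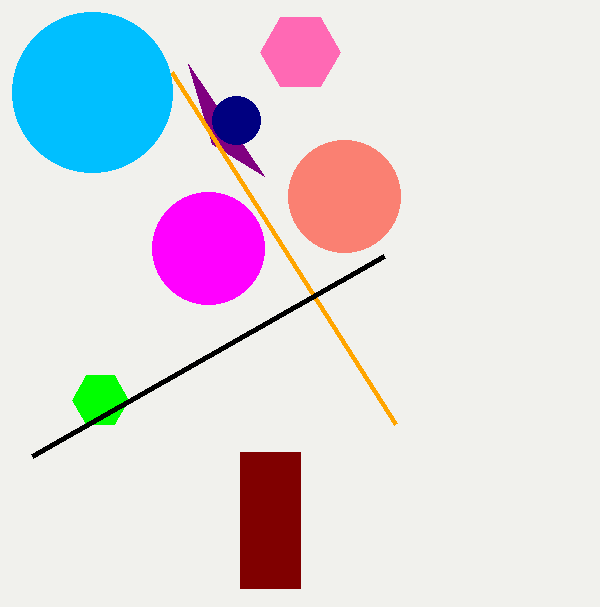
cx_1 = 344; cy_1 = 196; r_1 = 56; cx_2 = 300; cy_2 = 52; r_2 = 40; x2_3 = 212; y2_3 = 144; cx_4 = 100; cy_4 = 400; r_4 = 28; x0_5 = 240; y0_5 = 452; x1_5 = 300; y1_5 = 588; cx_6 = 236; cy_6 = 120; r_6 = 24; x0_7 = 396; y0_7 = 424; x0_8 = 32; y0_8 = 456; cy_9 = 248; r_9 = 56; cx_10 = 92; cy_10 = 92; r_10 = 80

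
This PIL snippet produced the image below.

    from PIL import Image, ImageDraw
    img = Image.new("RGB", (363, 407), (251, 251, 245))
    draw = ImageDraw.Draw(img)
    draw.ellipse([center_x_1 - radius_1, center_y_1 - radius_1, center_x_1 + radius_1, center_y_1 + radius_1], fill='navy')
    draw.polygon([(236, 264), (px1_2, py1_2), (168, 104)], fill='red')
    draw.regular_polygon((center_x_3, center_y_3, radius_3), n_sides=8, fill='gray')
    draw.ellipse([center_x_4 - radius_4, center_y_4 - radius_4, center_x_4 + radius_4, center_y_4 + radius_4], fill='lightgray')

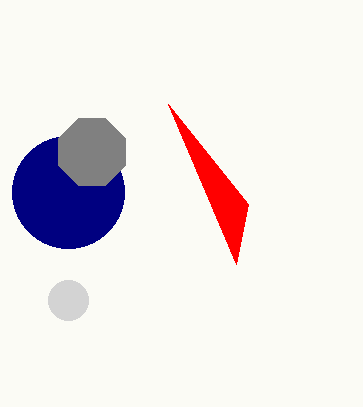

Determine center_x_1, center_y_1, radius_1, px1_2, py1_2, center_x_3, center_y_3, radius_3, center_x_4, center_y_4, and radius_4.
center_x_1 = 68; center_y_1 = 192; radius_1 = 56; px1_2 = 248; py1_2 = 204; center_x_3 = 92; center_y_3 = 152; radius_3 = 36; center_x_4 = 68; center_y_4 = 300; radius_4 = 20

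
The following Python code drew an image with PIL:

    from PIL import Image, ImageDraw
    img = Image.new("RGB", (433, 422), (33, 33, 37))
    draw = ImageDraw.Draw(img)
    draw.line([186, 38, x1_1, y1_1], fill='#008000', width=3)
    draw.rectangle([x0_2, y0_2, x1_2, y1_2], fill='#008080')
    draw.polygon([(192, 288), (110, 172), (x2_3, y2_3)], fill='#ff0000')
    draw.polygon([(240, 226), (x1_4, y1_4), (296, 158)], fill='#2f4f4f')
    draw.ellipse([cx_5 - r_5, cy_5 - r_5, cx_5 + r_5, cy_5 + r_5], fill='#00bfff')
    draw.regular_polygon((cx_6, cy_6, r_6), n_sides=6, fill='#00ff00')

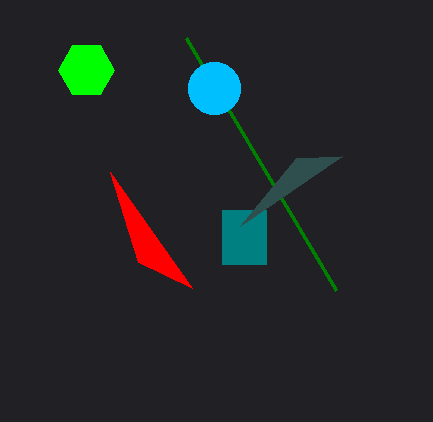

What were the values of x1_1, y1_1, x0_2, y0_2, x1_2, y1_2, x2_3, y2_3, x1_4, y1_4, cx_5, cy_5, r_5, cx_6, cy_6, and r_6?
x1_1 = 336
y1_1 = 290
x0_2 = 222
y0_2 = 210
x1_2 = 266
y1_2 = 264
x2_3 = 138
y2_3 = 262
x1_4 = 342
y1_4 = 156
cx_5 = 214
cy_5 = 88
r_5 = 26
cx_6 = 86
cy_6 = 70
r_6 = 28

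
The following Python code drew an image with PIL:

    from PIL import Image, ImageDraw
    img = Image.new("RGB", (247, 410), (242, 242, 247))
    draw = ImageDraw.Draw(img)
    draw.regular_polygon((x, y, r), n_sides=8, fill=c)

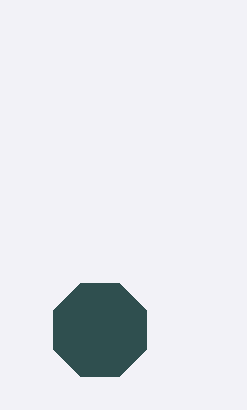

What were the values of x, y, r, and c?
x = 100, y = 330, r = 50, c = 'darkslategray'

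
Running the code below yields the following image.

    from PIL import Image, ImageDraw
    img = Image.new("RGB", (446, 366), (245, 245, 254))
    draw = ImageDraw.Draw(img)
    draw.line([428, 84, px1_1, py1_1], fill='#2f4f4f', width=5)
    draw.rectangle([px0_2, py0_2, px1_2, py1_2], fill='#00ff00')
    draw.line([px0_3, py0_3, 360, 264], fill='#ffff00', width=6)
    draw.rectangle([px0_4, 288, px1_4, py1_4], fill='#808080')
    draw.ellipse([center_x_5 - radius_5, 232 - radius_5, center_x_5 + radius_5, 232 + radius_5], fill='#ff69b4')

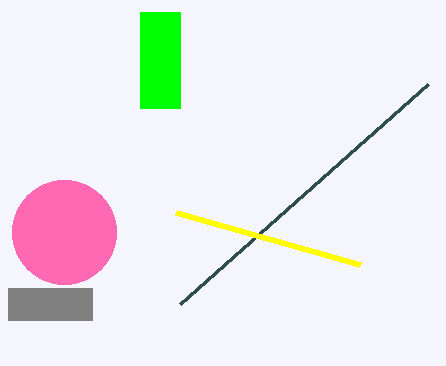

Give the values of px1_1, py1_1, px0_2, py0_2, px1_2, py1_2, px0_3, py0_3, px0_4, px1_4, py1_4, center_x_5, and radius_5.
px1_1 = 180, py1_1 = 304, px0_2 = 140, py0_2 = 12, px1_2 = 180, py1_2 = 108, px0_3 = 176, py0_3 = 212, px0_4 = 8, px1_4 = 92, py1_4 = 320, center_x_5 = 64, radius_5 = 52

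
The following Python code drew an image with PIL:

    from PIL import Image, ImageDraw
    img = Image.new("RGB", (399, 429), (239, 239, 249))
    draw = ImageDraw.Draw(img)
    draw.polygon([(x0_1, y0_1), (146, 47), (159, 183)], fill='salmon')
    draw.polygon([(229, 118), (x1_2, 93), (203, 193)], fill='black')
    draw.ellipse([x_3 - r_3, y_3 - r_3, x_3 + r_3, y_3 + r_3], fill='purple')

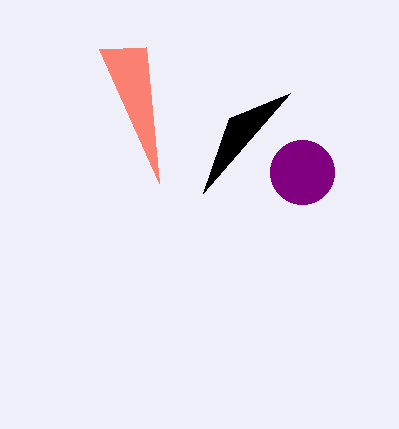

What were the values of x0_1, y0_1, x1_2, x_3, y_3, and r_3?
x0_1 = 99
y0_1 = 49
x1_2 = 290
x_3 = 302
y_3 = 172
r_3 = 32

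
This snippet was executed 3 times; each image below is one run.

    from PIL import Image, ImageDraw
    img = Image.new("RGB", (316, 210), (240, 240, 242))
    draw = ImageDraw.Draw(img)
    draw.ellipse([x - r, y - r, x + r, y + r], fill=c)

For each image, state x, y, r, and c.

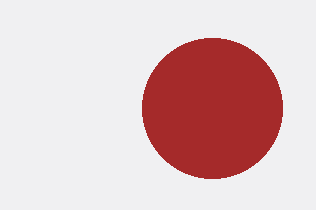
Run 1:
x = 212, y = 108, r = 70, c = 'brown'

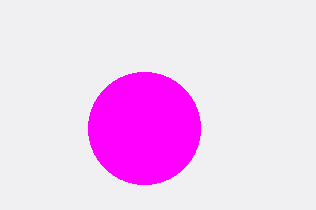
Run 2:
x = 144
y = 128
r = 56
c = 'magenta'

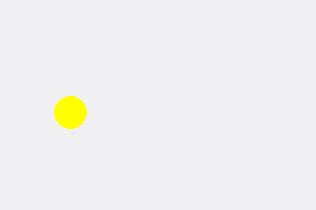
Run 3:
x = 70
y = 112
r = 16
c = 'yellow'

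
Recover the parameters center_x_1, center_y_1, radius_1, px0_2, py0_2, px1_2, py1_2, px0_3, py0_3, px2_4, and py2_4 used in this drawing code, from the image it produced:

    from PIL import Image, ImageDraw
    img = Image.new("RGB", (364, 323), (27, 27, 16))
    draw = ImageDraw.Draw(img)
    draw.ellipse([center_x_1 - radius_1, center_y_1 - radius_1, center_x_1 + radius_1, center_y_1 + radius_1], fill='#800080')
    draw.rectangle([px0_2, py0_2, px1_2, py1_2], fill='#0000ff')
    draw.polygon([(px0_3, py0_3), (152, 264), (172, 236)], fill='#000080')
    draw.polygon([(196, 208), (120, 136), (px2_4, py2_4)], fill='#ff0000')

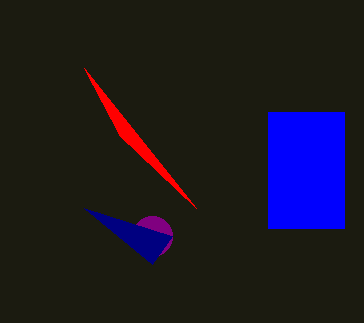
center_x_1 = 152; center_y_1 = 236; radius_1 = 20; px0_2 = 268; py0_2 = 112; px1_2 = 344; py1_2 = 228; px0_3 = 84; py0_3 = 208; px2_4 = 84; py2_4 = 68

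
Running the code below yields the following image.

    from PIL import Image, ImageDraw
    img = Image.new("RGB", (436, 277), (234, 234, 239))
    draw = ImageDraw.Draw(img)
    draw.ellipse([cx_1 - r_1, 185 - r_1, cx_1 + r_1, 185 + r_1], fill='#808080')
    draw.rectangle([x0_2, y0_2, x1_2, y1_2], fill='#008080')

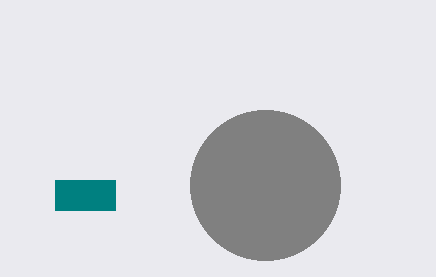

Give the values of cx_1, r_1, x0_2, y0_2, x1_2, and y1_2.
cx_1 = 265, r_1 = 75, x0_2 = 55, y0_2 = 180, x1_2 = 115, y1_2 = 210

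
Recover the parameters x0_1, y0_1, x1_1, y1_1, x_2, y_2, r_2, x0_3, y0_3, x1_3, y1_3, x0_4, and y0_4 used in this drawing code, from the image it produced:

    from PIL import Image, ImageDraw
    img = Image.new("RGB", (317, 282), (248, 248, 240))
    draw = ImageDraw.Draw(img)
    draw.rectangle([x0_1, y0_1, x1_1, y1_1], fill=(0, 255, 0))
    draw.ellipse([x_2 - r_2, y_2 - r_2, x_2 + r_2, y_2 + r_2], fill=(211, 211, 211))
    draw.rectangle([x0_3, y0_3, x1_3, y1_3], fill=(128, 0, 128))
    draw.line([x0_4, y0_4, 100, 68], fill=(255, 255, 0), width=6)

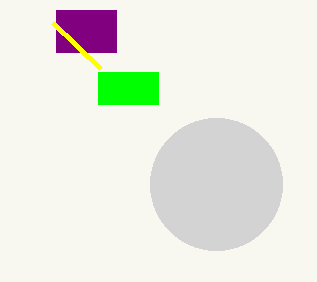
x0_1 = 98; y0_1 = 72; x1_1 = 158; y1_1 = 104; x_2 = 216; y_2 = 184; r_2 = 66; x0_3 = 56; y0_3 = 10; x1_3 = 116; y1_3 = 52; x0_4 = 52; y0_4 = 22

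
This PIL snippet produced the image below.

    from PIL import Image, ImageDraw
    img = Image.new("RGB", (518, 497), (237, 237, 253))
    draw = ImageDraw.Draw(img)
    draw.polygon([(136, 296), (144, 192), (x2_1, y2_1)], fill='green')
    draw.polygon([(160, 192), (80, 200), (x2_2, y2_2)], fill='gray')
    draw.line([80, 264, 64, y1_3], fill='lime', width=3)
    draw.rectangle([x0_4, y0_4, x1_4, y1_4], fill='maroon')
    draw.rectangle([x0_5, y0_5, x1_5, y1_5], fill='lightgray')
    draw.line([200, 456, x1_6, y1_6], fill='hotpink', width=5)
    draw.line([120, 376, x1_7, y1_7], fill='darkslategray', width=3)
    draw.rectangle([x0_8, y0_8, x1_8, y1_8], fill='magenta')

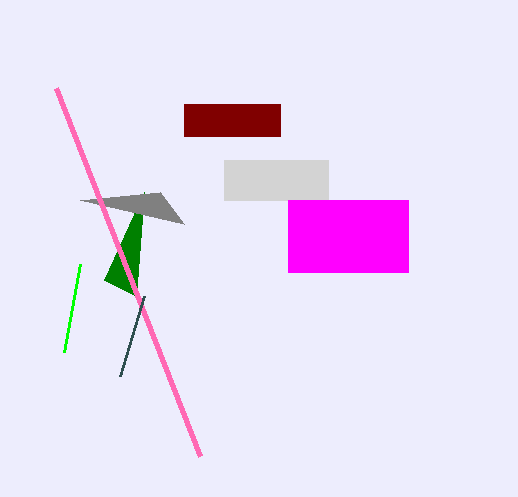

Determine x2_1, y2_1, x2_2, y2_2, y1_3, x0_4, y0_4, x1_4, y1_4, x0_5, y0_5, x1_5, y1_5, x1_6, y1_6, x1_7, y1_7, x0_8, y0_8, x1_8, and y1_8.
x2_1 = 104, y2_1 = 280, x2_2 = 184, y2_2 = 224, y1_3 = 352, x0_4 = 184, y0_4 = 104, x1_4 = 280, y1_4 = 136, x0_5 = 224, y0_5 = 160, x1_5 = 328, y1_5 = 200, x1_6 = 56, y1_6 = 88, x1_7 = 144, y1_7 = 296, x0_8 = 288, y0_8 = 200, x1_8 = 408, y1_8 = 272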